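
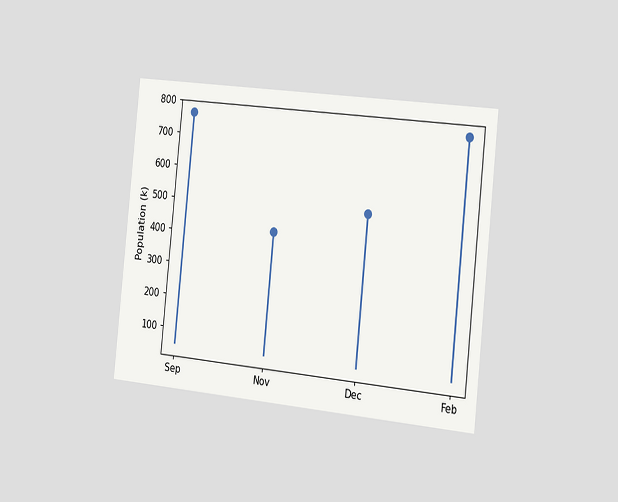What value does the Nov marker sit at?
The chart is tilted about 6° clockwise and viewed slightly from the right. The Nov marker sits at 425k.

425k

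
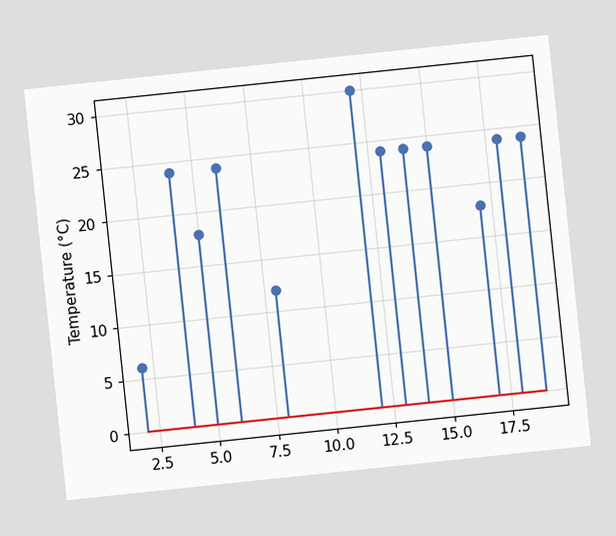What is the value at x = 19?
The chart is tilted about 6° counter-clockwise. The stem at x=19 reaches 24°C.

24°C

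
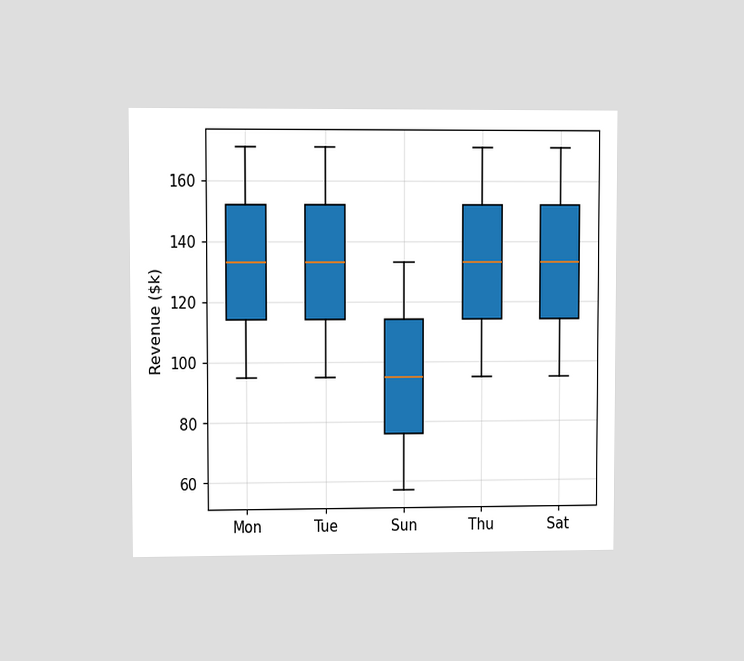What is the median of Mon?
The chart is viewed at a slight angle. The median line in the Mon box sits at $133k.

$133k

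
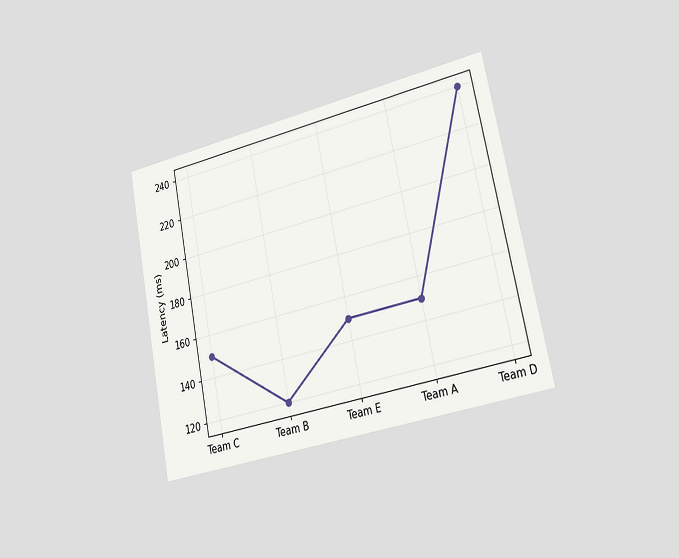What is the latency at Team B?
120ms

The chart is tilted about 12° counter-clockwise and viewed slightly from the right. At Team B, the line is at 120ms.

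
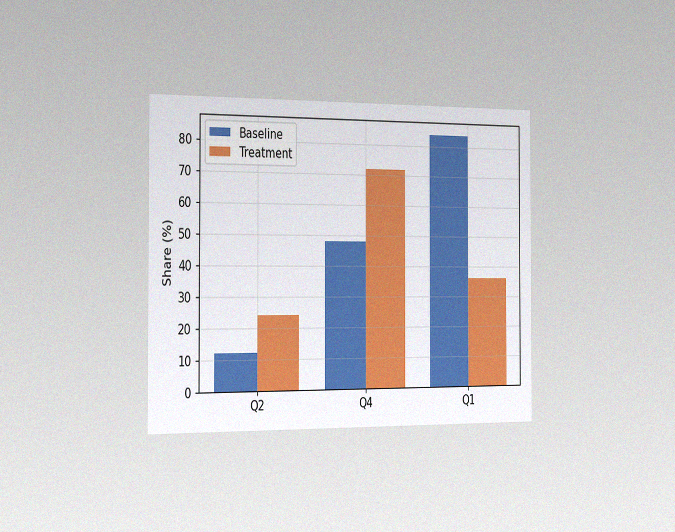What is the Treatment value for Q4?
The chart is viewed slightly from the left, with some photo noise. The Treatment bar at Q4 reaches 72% on the y-axis.

72%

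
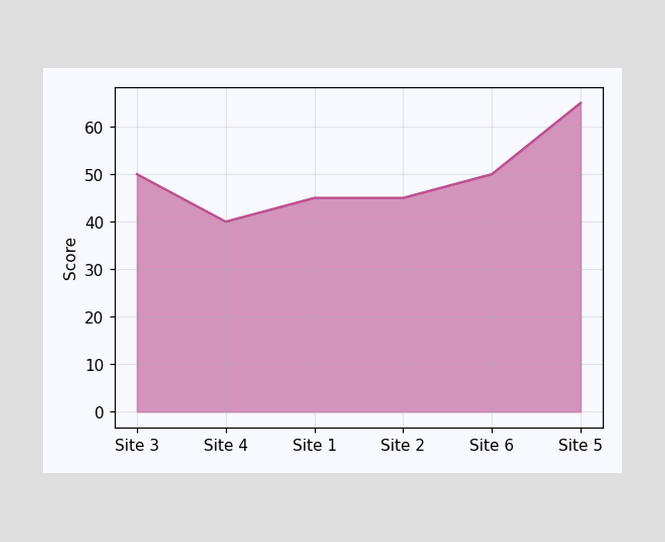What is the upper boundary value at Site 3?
50

At Site 3 the upper boundary is at 50.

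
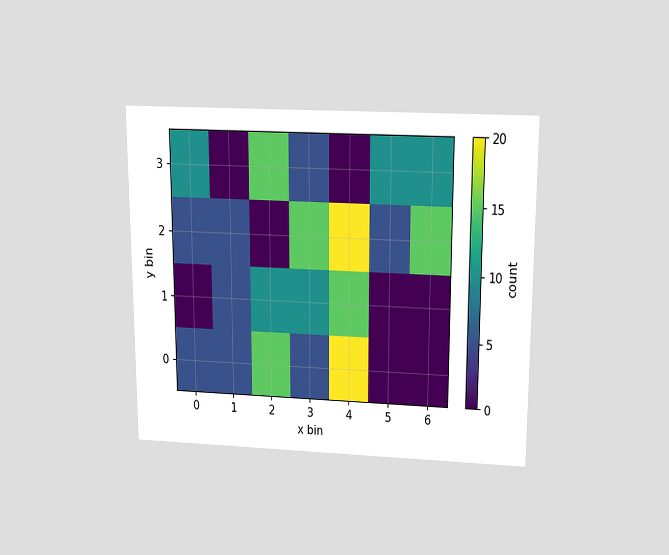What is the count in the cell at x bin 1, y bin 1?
5

The chart is viewed slightly from above. Matching the cell (1, 1) against the colorbar gives 5.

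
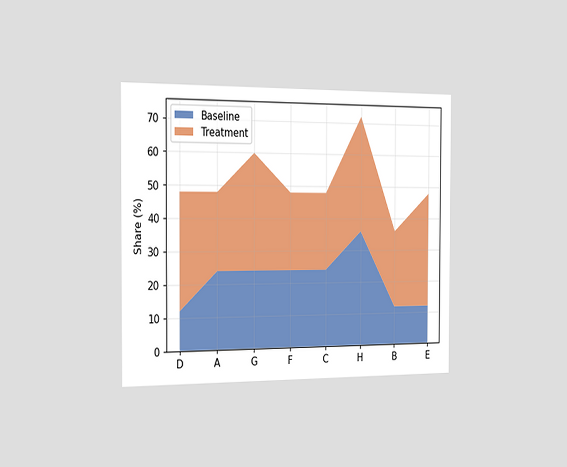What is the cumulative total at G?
60%

The chart is viewed slightly from the left. The stacked total at G reaches 60%.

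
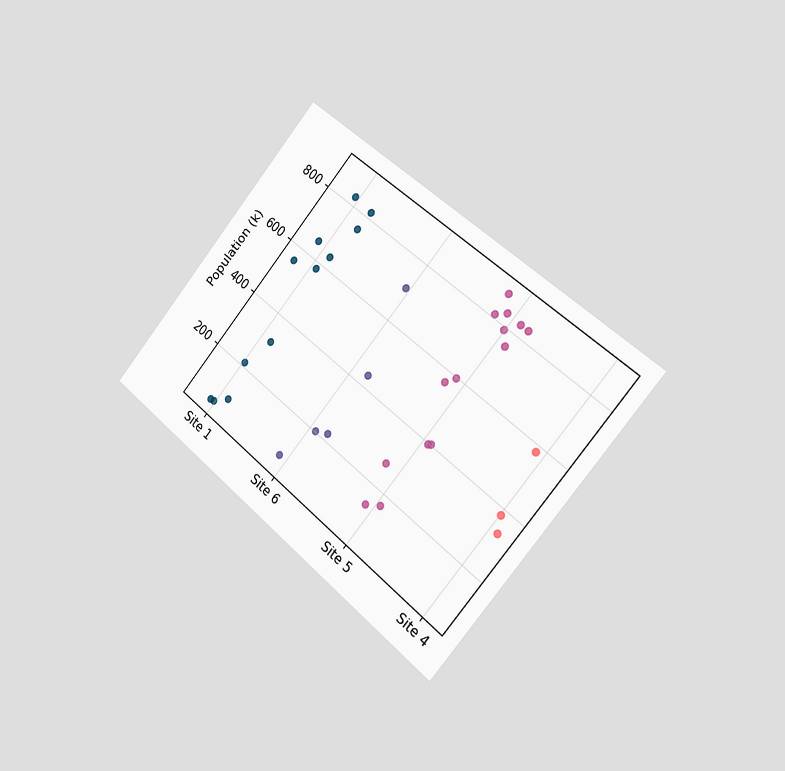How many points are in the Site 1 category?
The chart is tilted about 40° clockwise and viewed slightly from the right. Counting the markers in the Site 1 column gives 12.

12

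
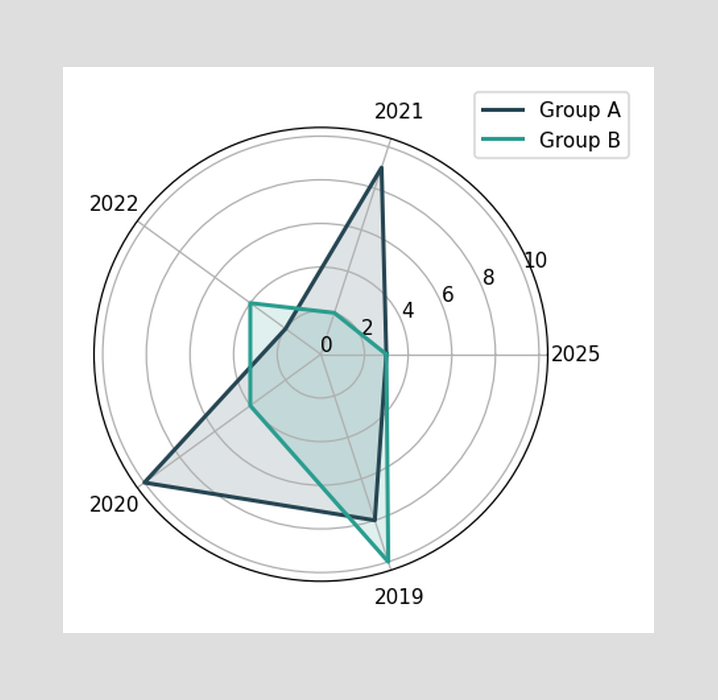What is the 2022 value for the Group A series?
On the 2022 axis, Group A reaches 2.

2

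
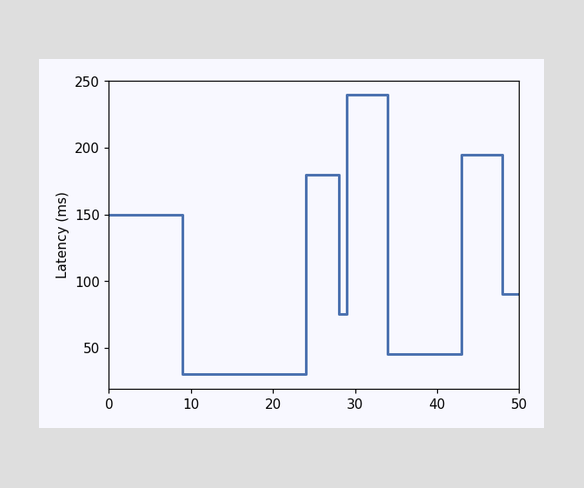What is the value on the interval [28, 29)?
75ms

On [28, 29) the step sits at 75ms.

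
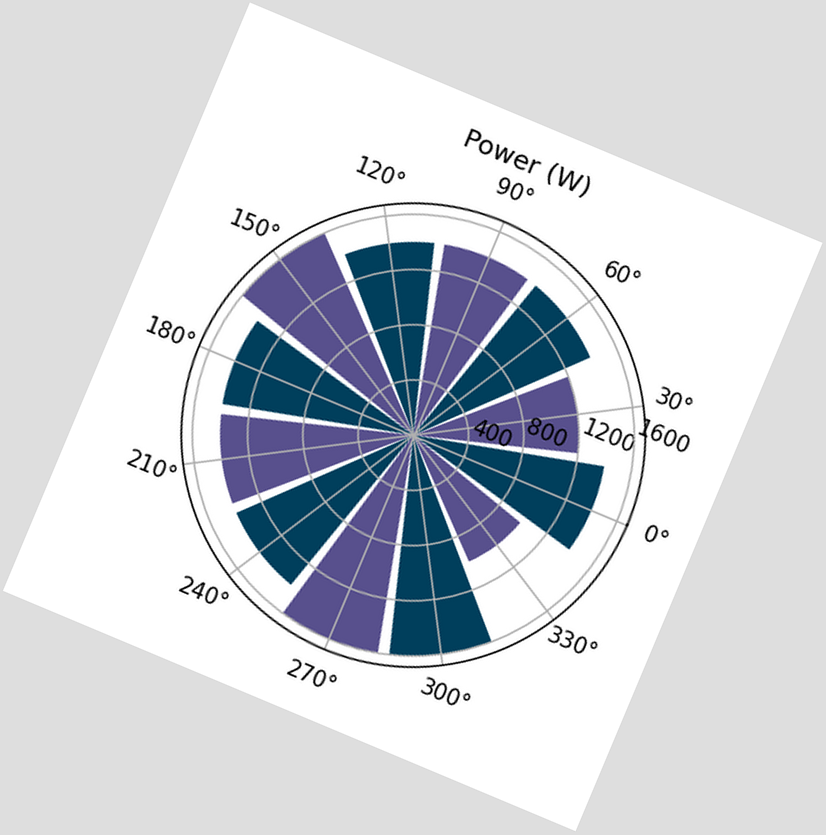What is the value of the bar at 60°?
1400W

The chart is tilted about 23° clockwise. The bar at 60° reaches 1400W on the radial axis.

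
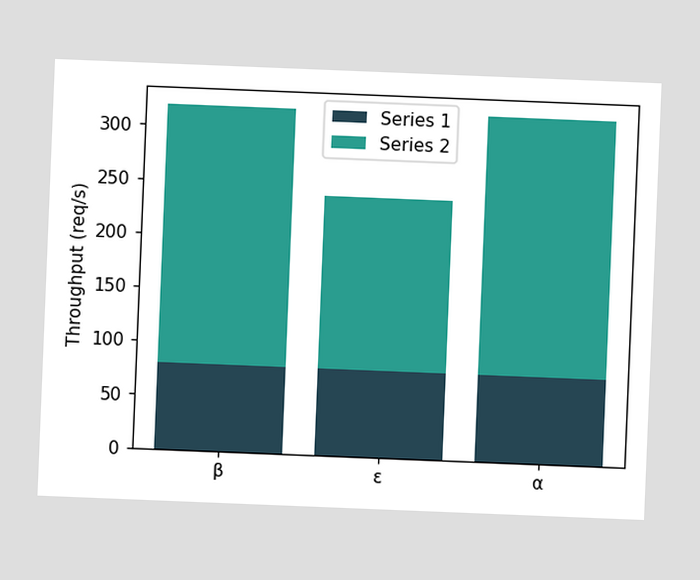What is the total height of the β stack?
320req/s

The chart is tilted about 2° clockwise. The β stack's top reaches 320req/s on the y-axis.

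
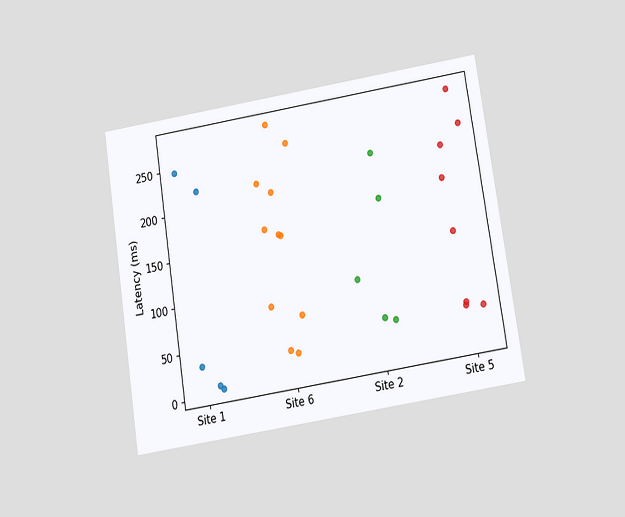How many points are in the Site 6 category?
11

The chart is tilted about 9° counter-clockwise and viewed slightly from below. Counting the markers in the Site 6 column gives 11.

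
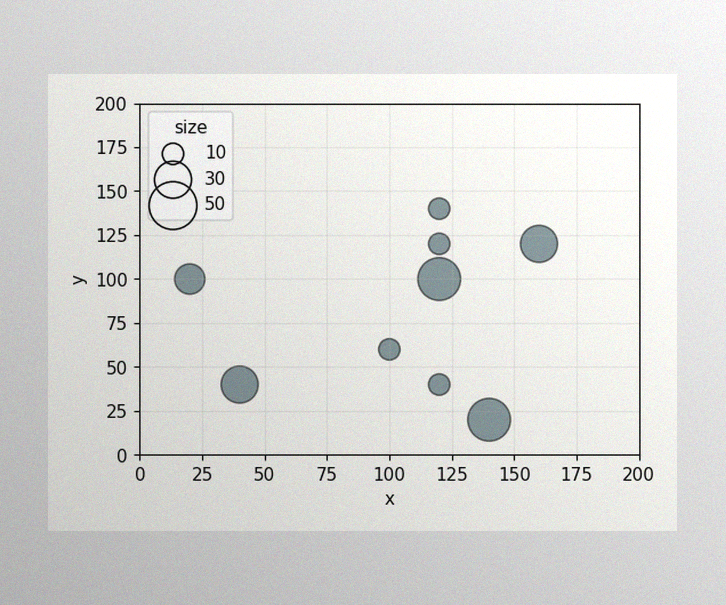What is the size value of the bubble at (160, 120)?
The image has some photo noise and uneven lighting. Matching the bubble at (160, 120) against the size legend gives 30.

30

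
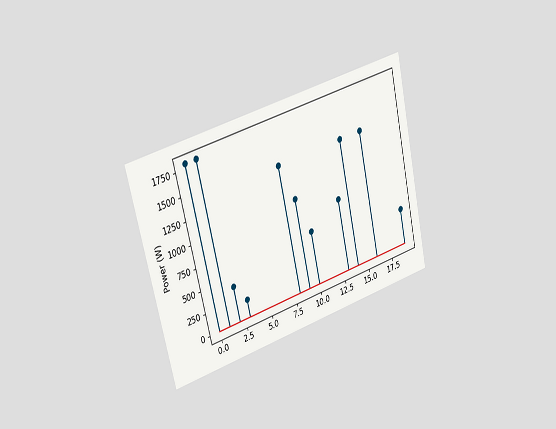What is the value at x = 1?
The chart is tilted about 13° counter-clockwise and viewed slightly from the left. The stem at x=1 reaches 1800W.

1800W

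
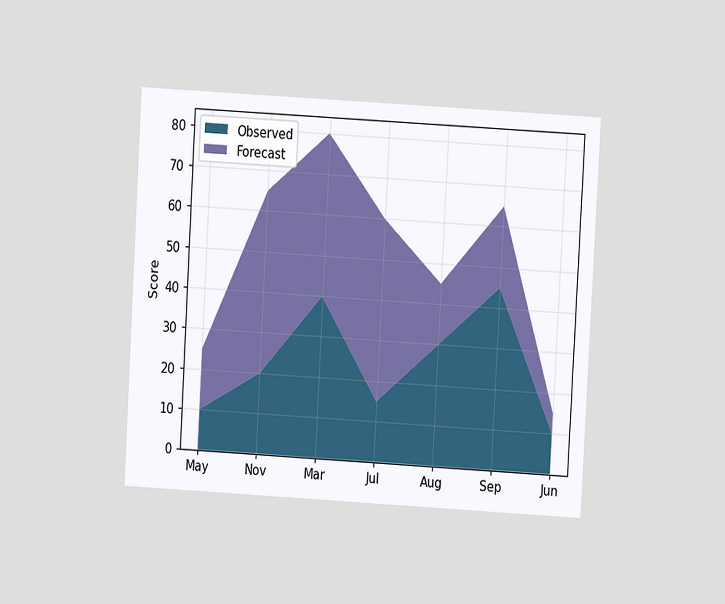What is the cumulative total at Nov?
The chart is tilted about 3° clockwise and viewed at a slight angle. The stacked total at Nov reaches 65.

65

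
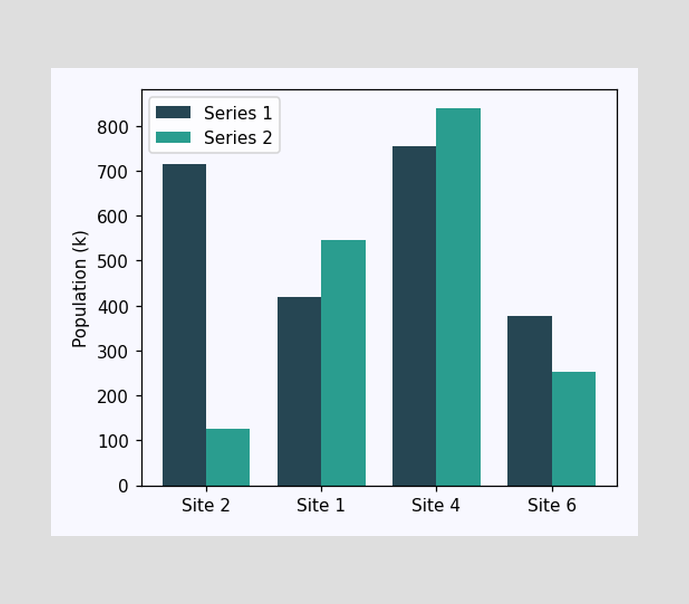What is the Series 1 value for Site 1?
420k

The Series 1 bar at Site 1 reaches 420k on the y-axis.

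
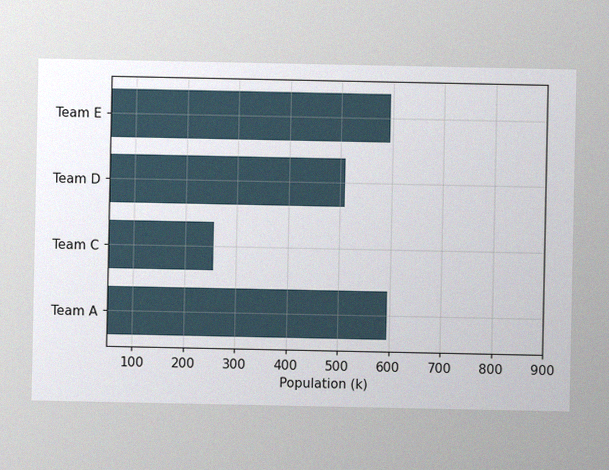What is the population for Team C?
255k

The image has some photo noise and uneven lighting. Reading along the chart's x-axis, the Team C bar reaches 255k.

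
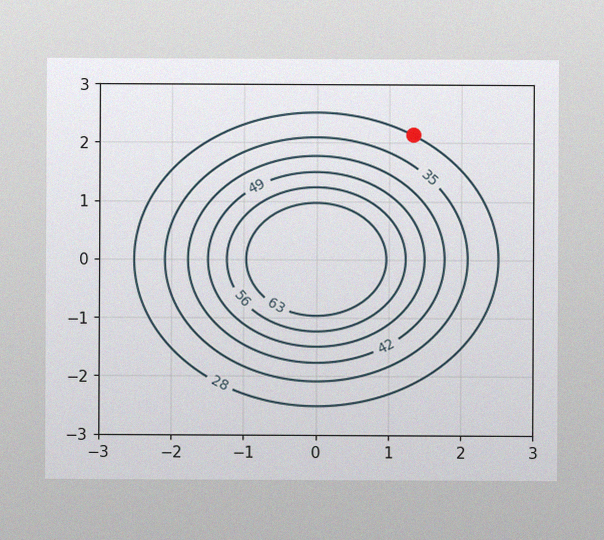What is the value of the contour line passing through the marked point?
The image has some photo noise and uneven lighting. The marked point sits on the contour labelled 28.

28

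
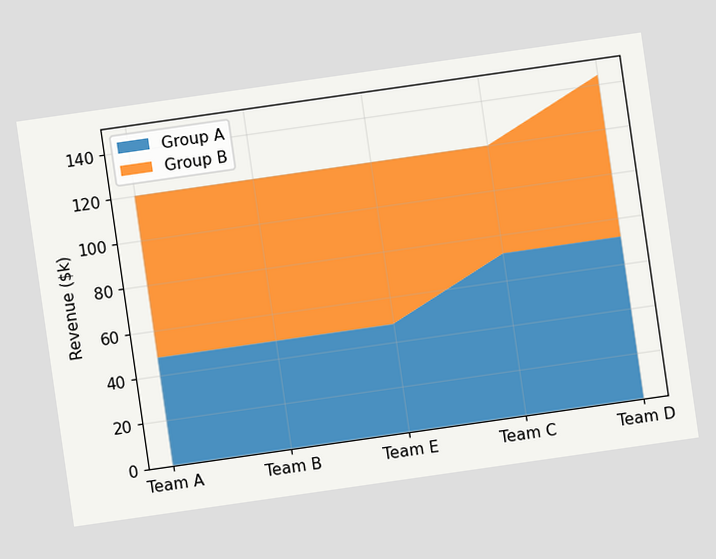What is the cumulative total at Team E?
$120k

The chart is tilted about 8° counter-clockwise. The stacked total at Team E reaches $120k.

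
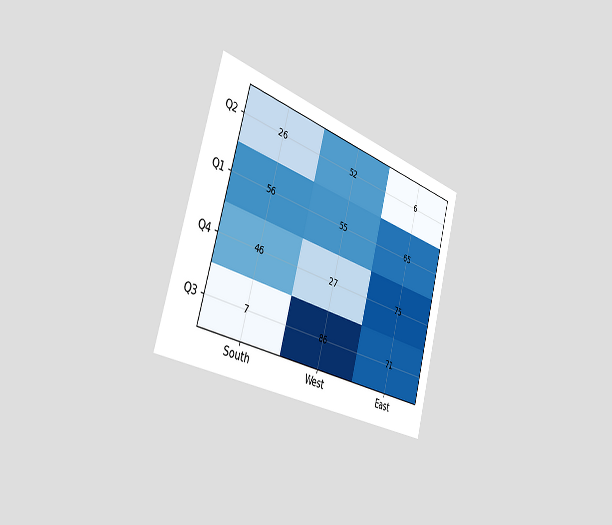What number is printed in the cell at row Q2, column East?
The chart is tilted about 16° clockwise and viewed slightly from the left. The (Q2, East) cell reads 6.

6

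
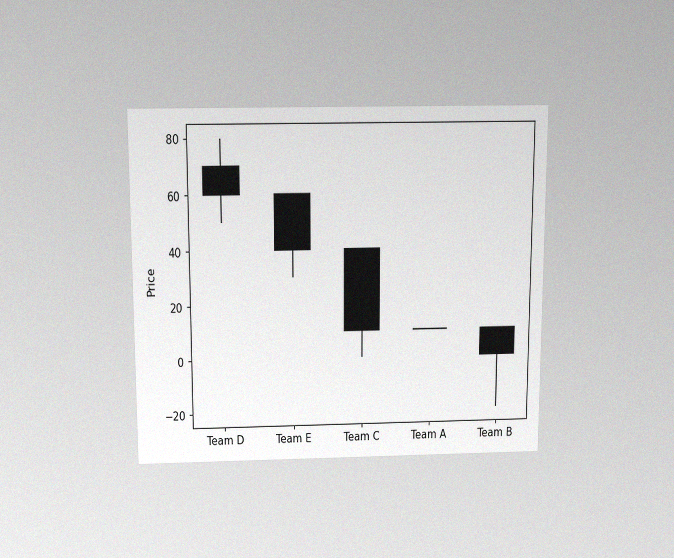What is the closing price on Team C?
10

The chart is viewed slightly from above, with some photo noise. The Team C candle closes at 10.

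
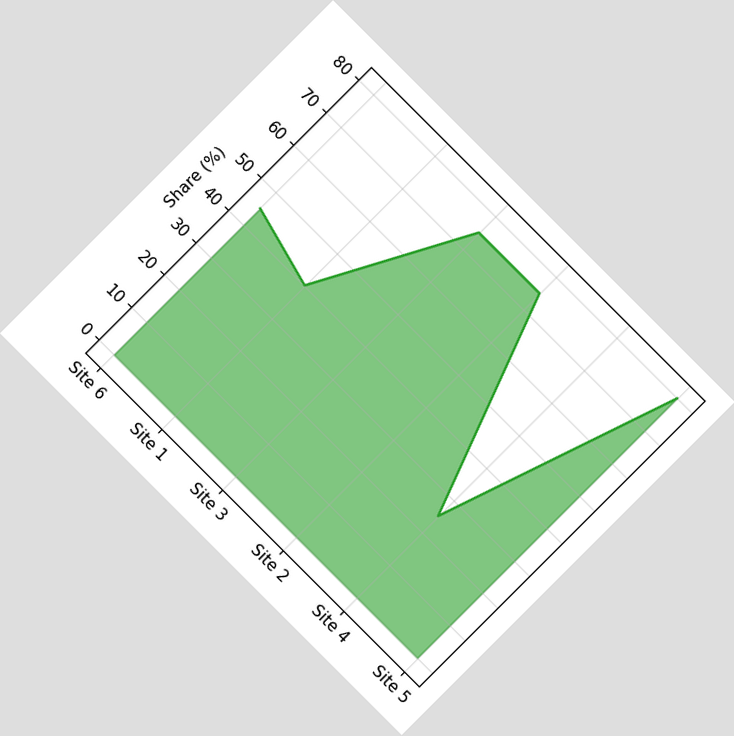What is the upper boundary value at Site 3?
The chart is tilted about 45° clockwise. At Site 3 the upper boundary is at 75%.

75%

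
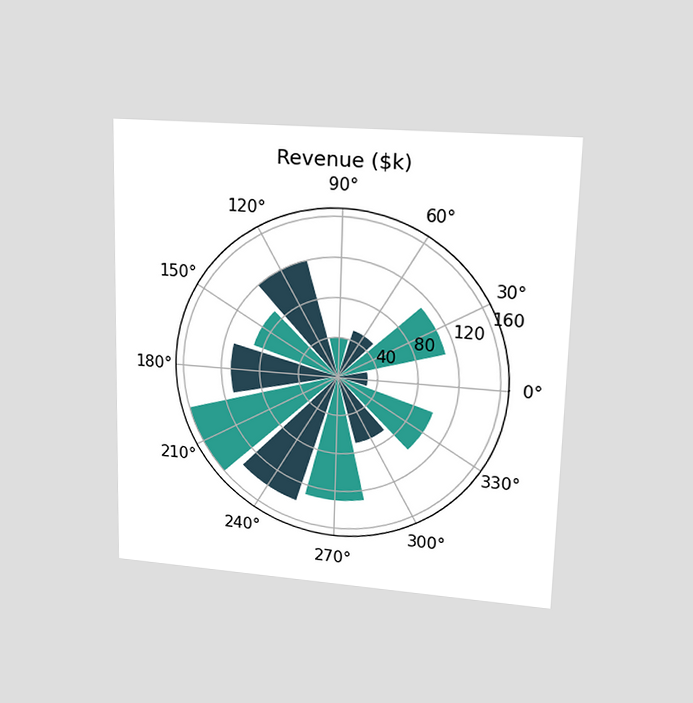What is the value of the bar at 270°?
The chart is viewed at a slight angle. The bar at 270° reaches $130k on the radial axis.

$130k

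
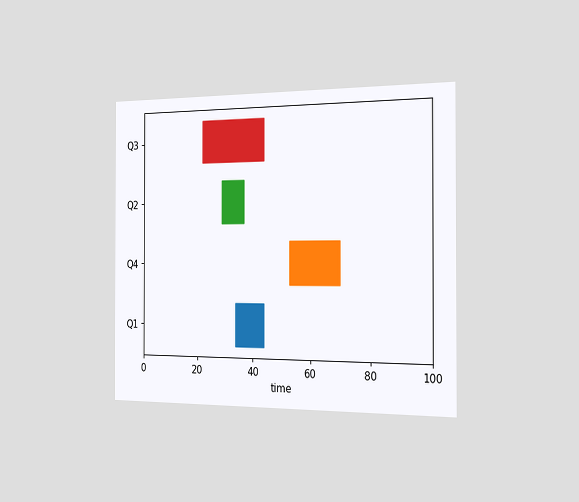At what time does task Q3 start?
22

The chart is viewed slightly from the right. The Q3 bar begins at t=22.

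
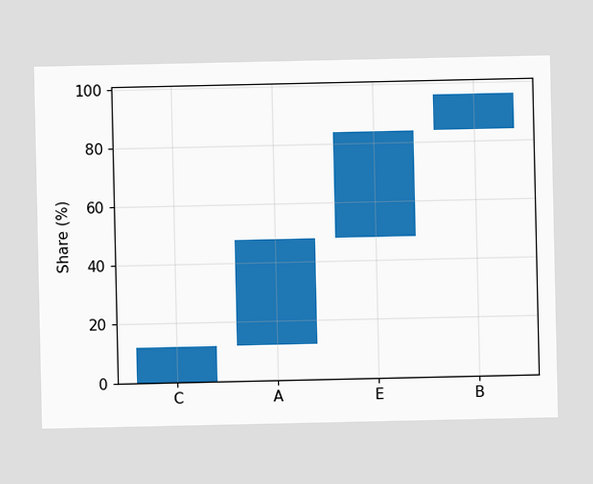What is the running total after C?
After C the running total reaches 12%.

12%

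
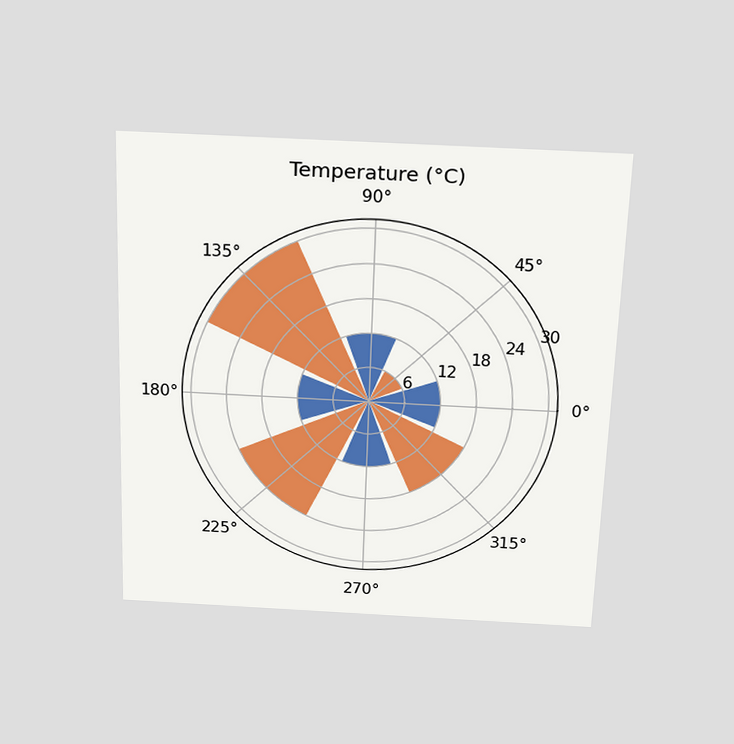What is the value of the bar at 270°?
The chart is viewed slightly from above. The bar at 270° reaches 12°C on the radial axis.

12°C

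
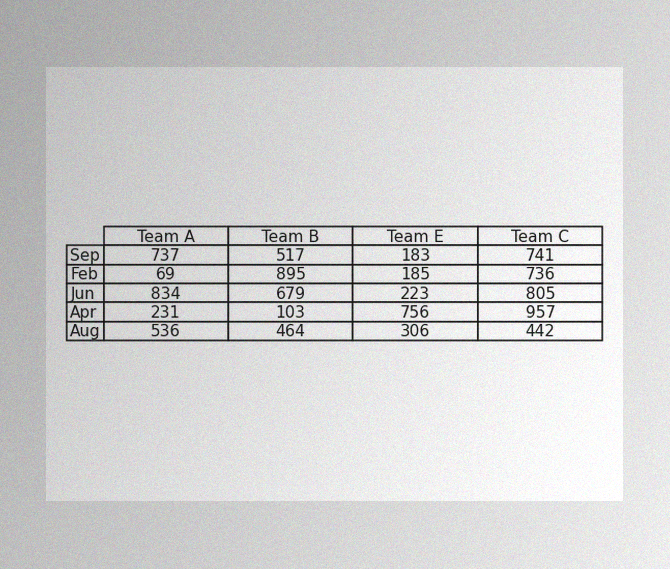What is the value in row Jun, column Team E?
223

The image has some photo noise and uneven lighting. The (Jun, Team E) cell reads 223.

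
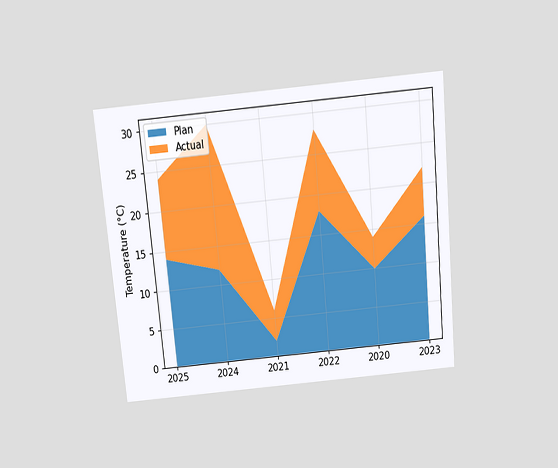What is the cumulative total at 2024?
30°C

The chart is tilted about 5° counter-clockwise and viewed slightly from above. The stacked total at 2024 reaches 30°C.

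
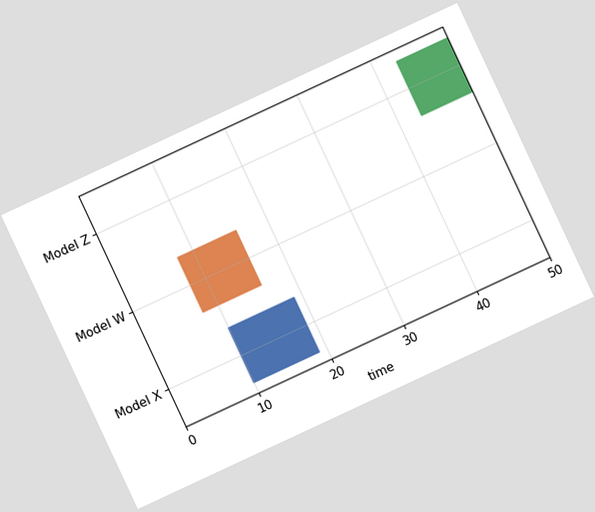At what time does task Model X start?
The chart is tilted about 25° counter-clockwise. The Model X bar begins at t=10.

10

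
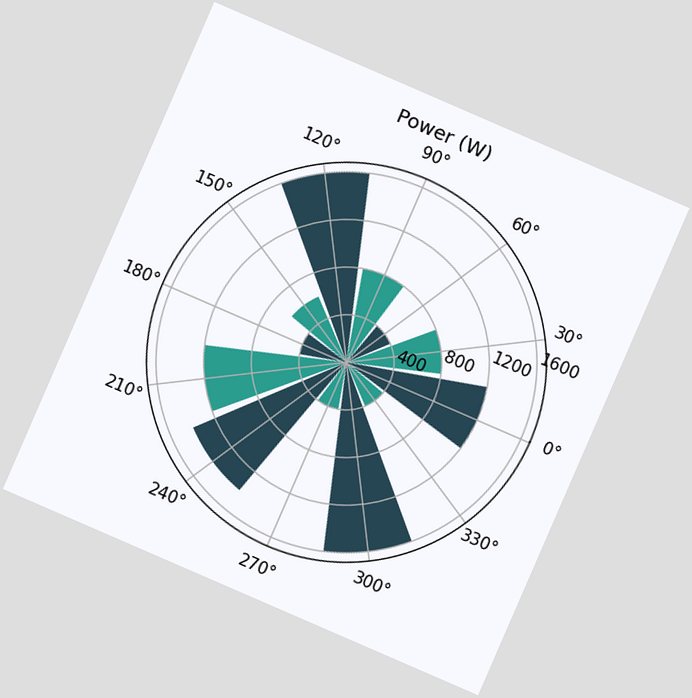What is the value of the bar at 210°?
The chart is tilted about 23° clockwise. The bar at 210° reaches 1200W on the radial axis.

1200W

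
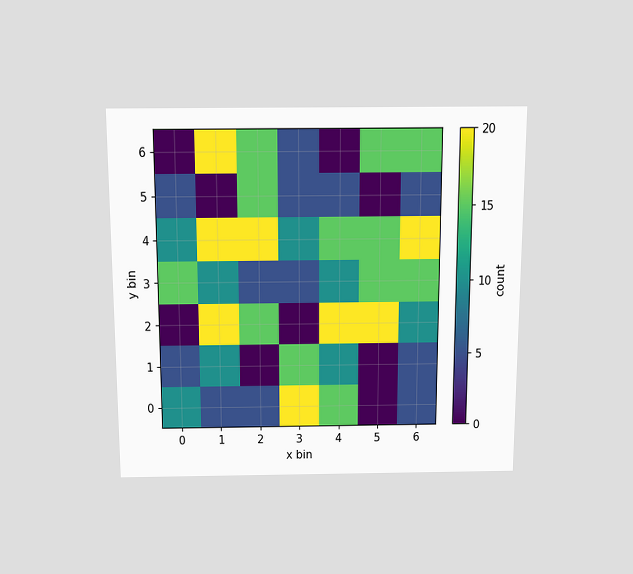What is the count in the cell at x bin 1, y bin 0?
5

The chart is viewed slightly from above. Matching the cell (1, 0) against the colorbar gives 5.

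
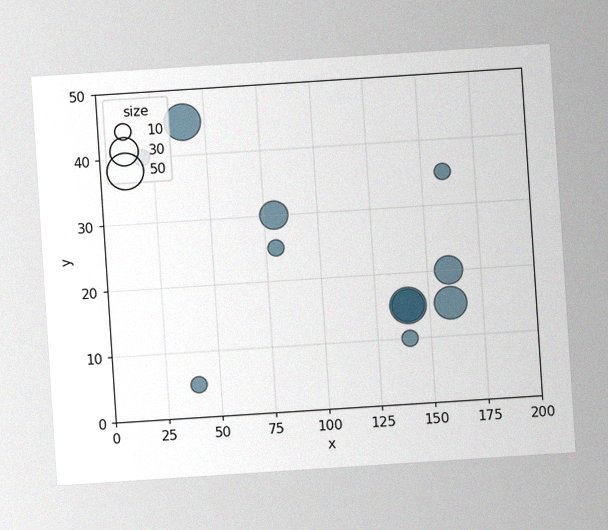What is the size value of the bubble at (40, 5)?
10

The chart is tilted about 4° counter-clockwise, with some photo noise. Matching the bubble at (40, 5) against the size legend gives 10.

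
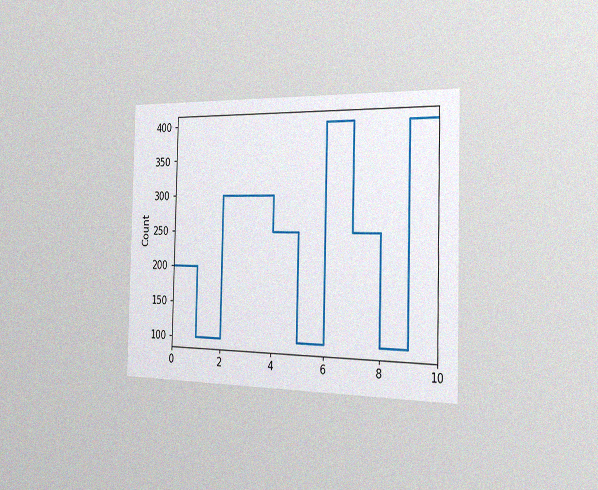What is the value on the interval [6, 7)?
The chart is viewed slightly from the right, with some photo noise. On [6, 7) the step sits at 400.

400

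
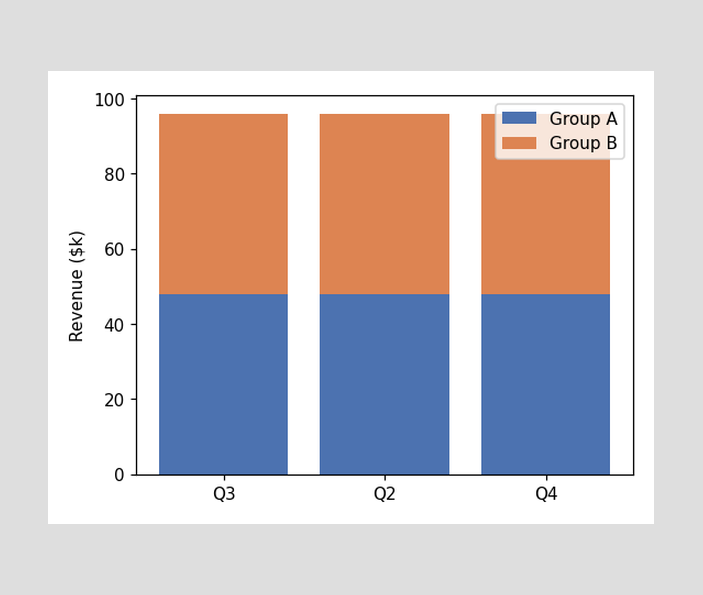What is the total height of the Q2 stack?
$96k

The Q2 stack's top reaches $96k on the y-axis.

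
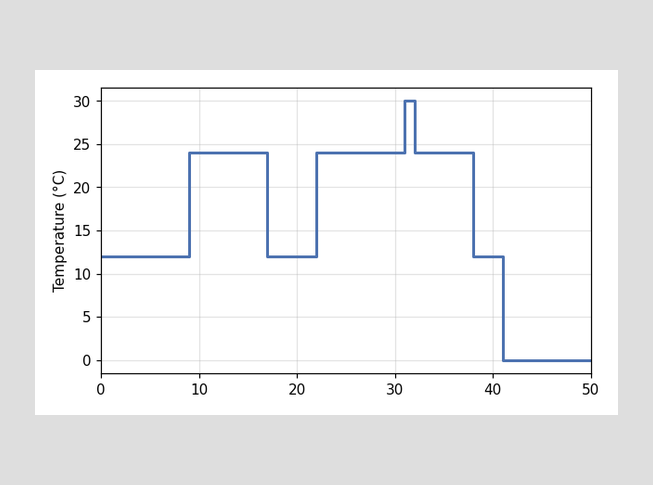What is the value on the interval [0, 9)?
On [0, 9) the step sits at 12°C.

12°C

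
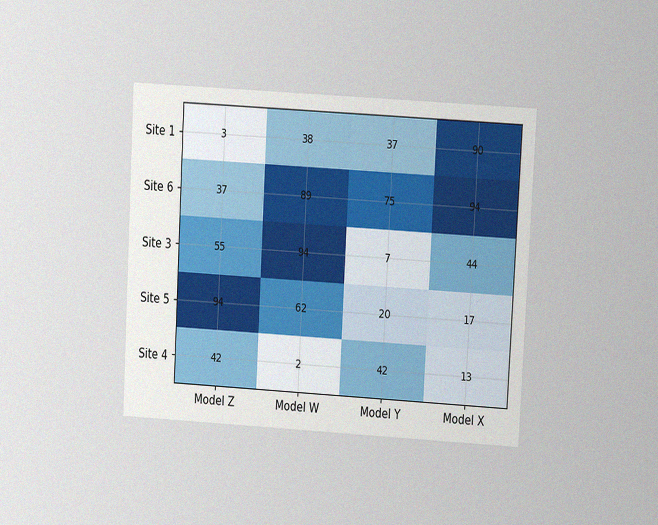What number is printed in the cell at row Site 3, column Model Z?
55

The chart is tilted about 3° clockwise and viewed at a slight angle, with some photo noise. The (Site 3, Model Z) cell reads 55.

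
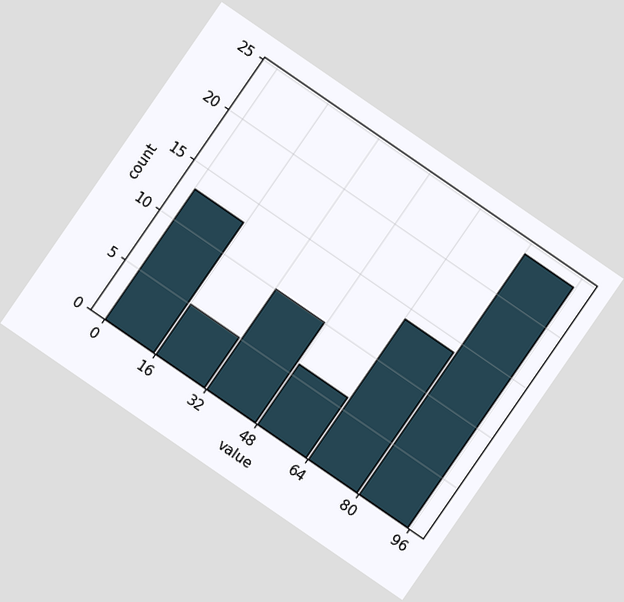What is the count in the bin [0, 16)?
The chart is tilted about 35° clockwise. The [0, 16) bin has height 13.

13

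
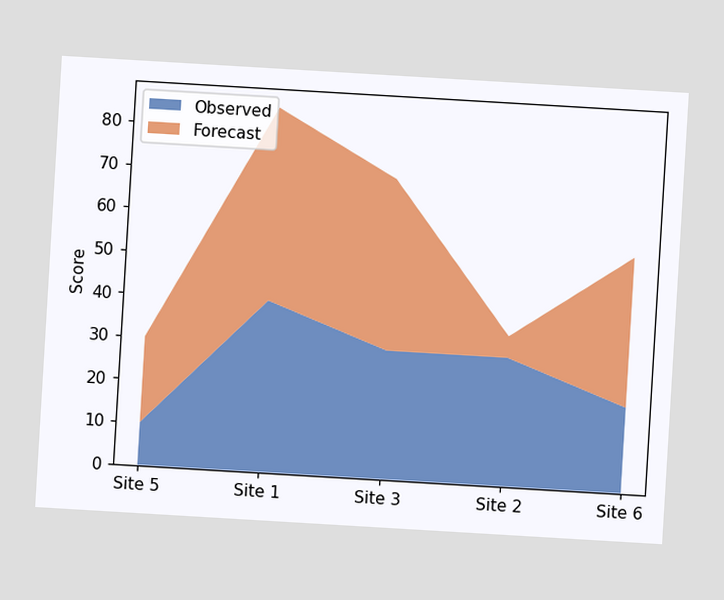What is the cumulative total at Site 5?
30

The chart is tilted about 3° clockwise. The stacked total at Site 5 reaches 30.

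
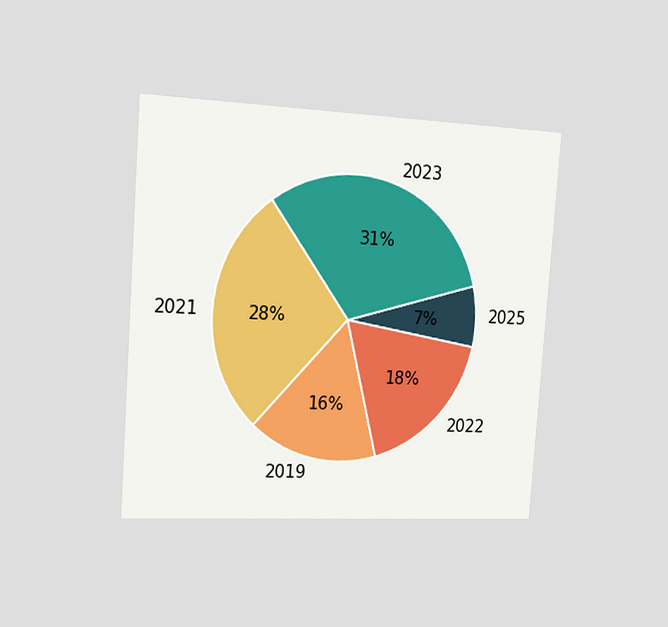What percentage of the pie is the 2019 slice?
The chart is tilted about 4° clockwise and viewed slightly from the left. The 2019 slice takes up 16% of the pie.

16%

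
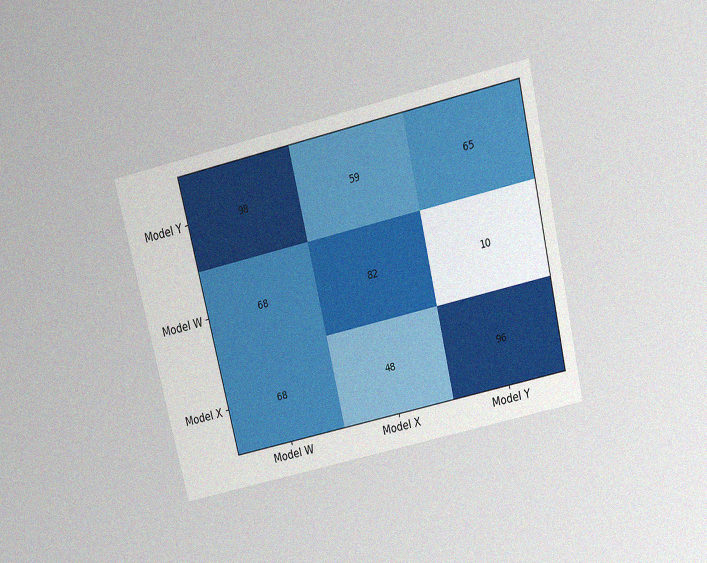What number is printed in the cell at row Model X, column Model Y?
The chart is tilted about 13° counter-clockwise and viewed slightly from above, with some photo noise. The (Model X, Model Y) cell reads 96.

96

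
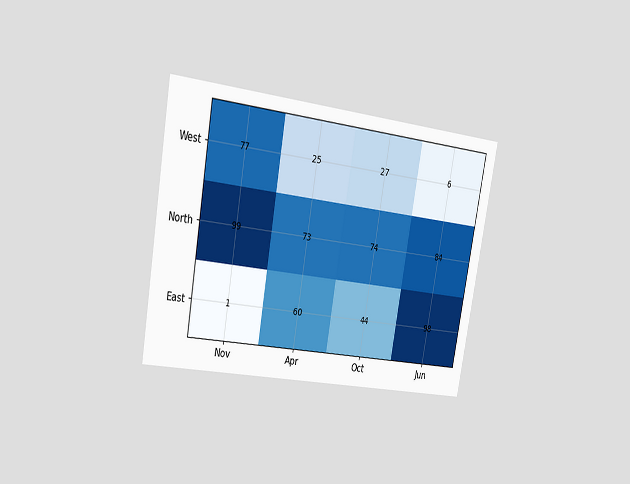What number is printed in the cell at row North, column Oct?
The chart is tilted about 10° clockwise and viewed slightly from the left. The (North, Oct) cell reads 74.

74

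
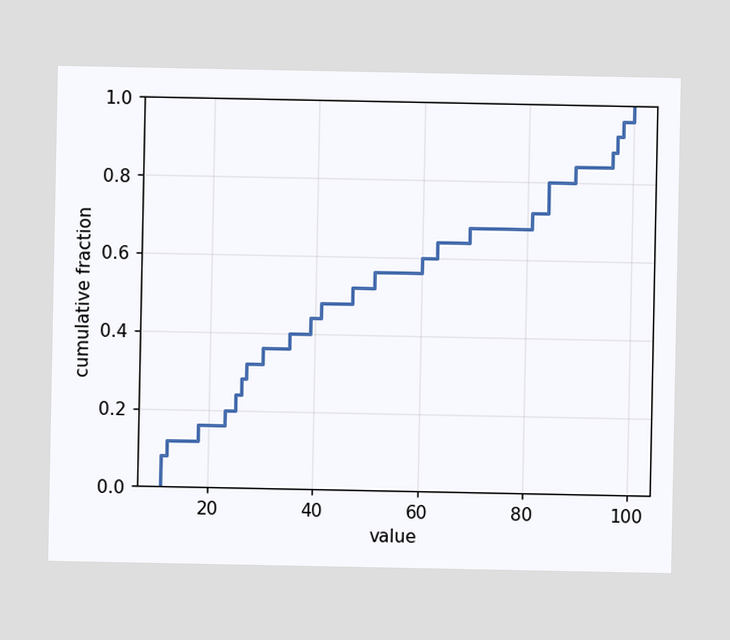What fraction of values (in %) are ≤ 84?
80%

At x=84 the ECDF step is at 80%.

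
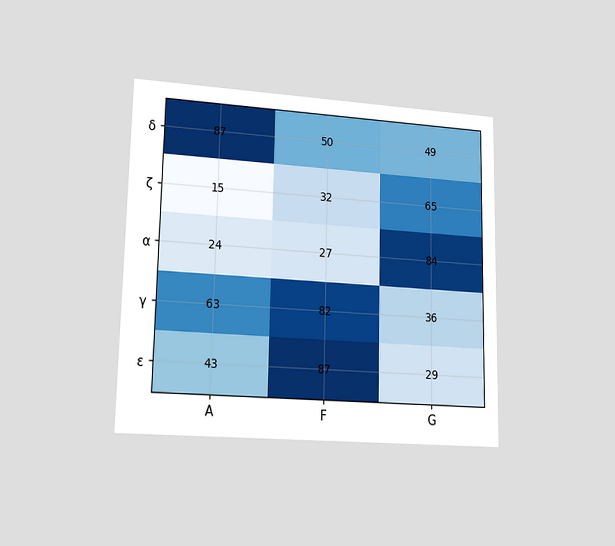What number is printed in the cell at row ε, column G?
The chart is viewed at a slight angle. The (ε, G) cell reads 29.

29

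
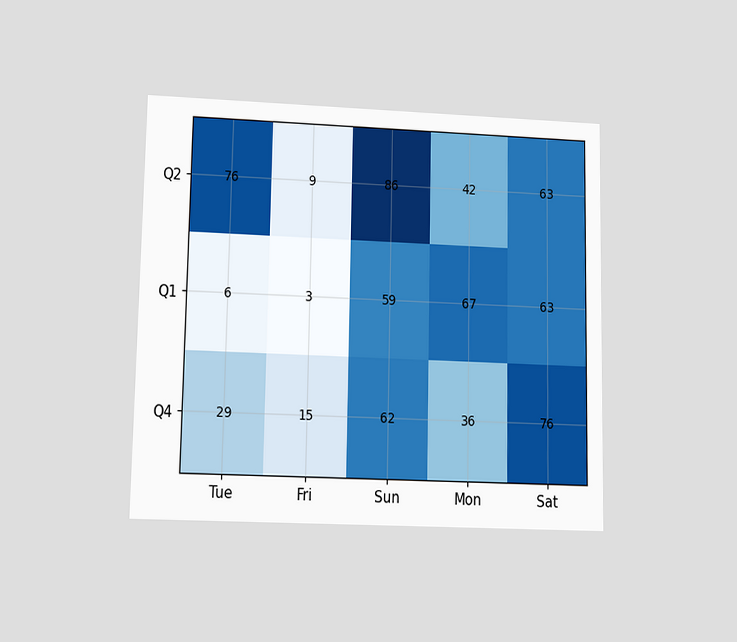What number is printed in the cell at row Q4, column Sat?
The chart is viewed at a slight angle. The (Q4, Sat) cell reads 76.

76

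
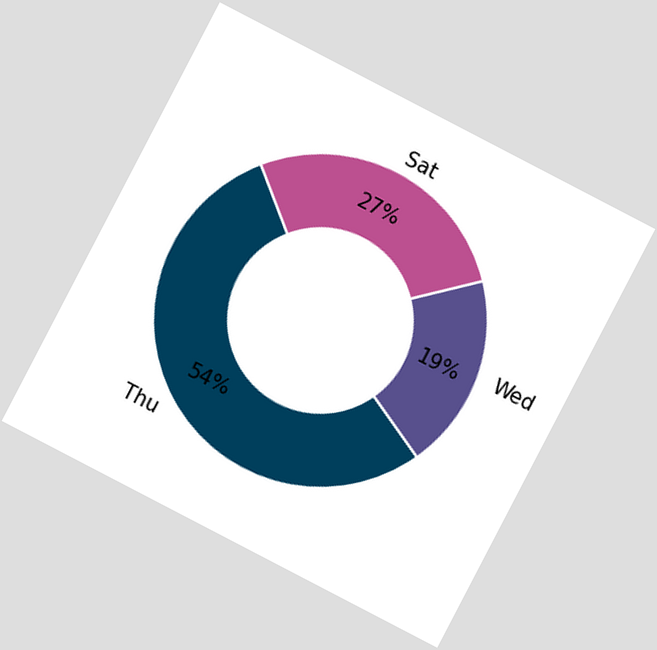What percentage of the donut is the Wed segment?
The chart is tilted about 28° clockwise. The Wed segment takes up 19% of the ring.

19%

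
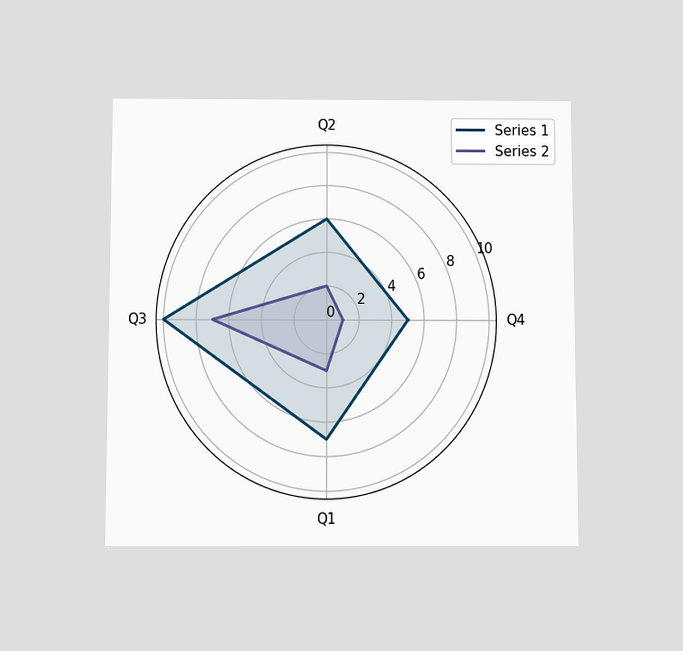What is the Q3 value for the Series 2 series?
7

The chart is viewed slightly from below. On the Q3 axis, Series 2 reaches 7.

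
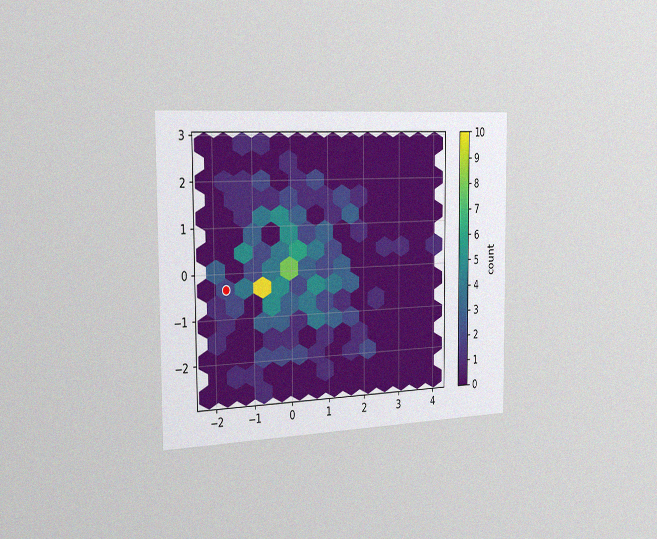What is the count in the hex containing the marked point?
The chart is viewed slightly from the left, with some photo noise. The marked hex reads 2 on the colorbar.

2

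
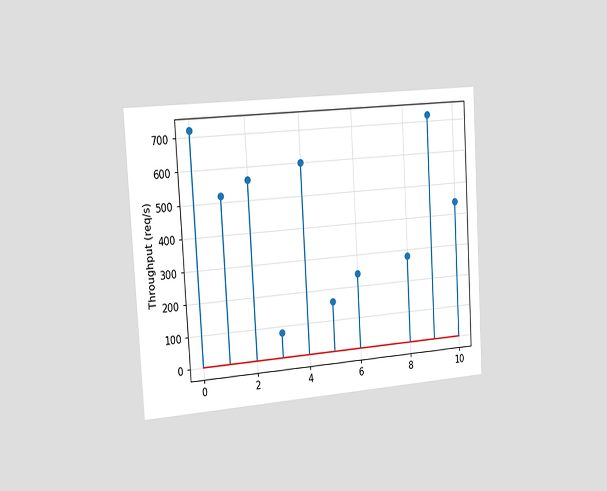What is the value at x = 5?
The chart is tilted about 3° counter-clockwise and viewed slightly from the left. The stem at x=5 reaches 160req/s.

160req/s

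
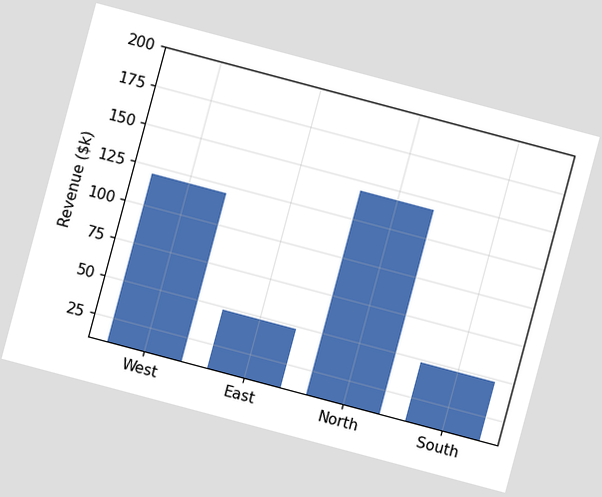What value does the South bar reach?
The chart is tilted about 15° clockwise. Reading along the chart's y-axis, the South bar reaches $48k.

$48k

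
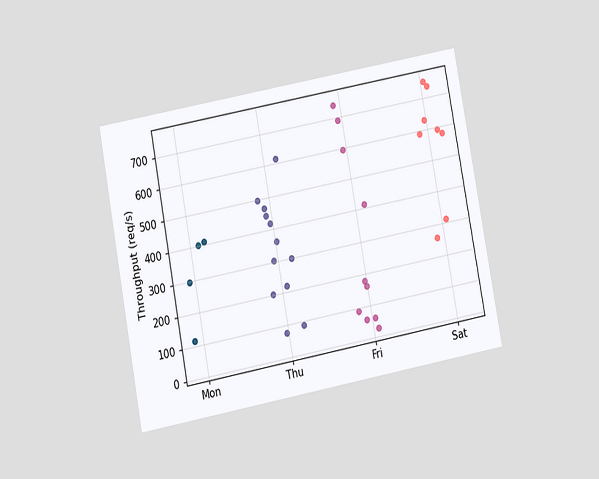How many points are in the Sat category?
The chart is tilted about 11° counter-clockwise and viewed at a slight angle. Counting the markers in the Sat column gives 8.

8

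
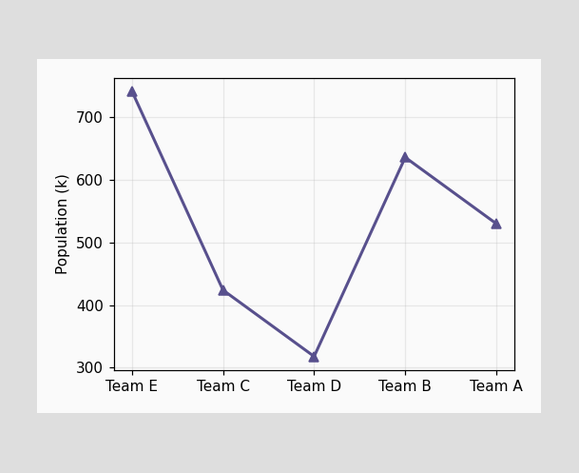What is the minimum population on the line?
318k

The lowest point is at Team D, and reading across to the y-axis gives 318k.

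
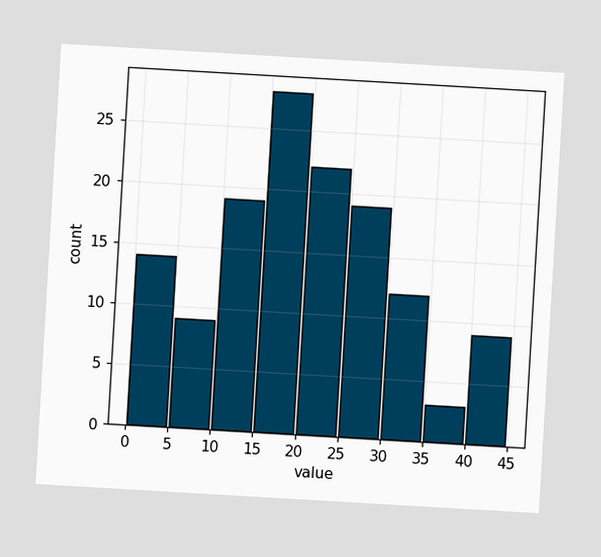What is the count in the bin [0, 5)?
The chart is tilted about 3° clockwise. The [0, 5) bin has height 14.

14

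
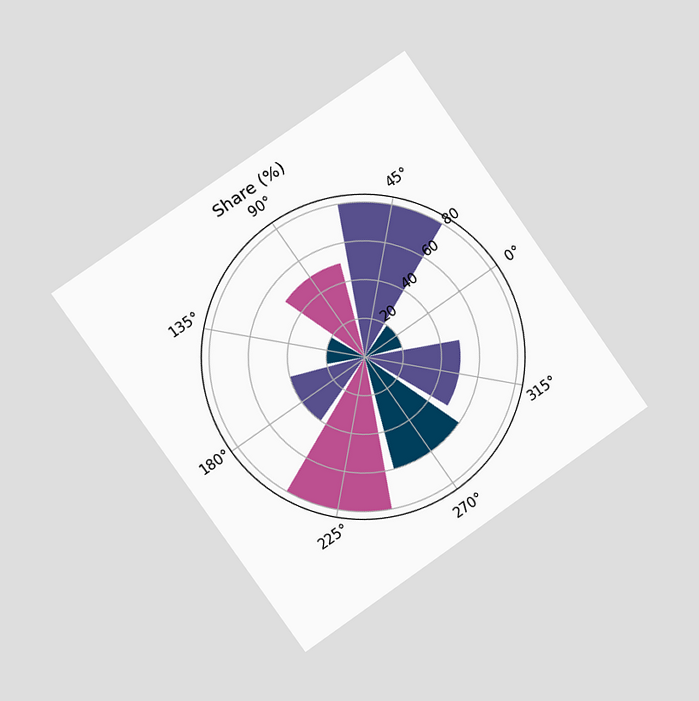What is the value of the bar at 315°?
50%

The chart is tilted about 35° counter-clockwise and viewed slightly from the left. The bar at 315° reaches 50% on the radial axis.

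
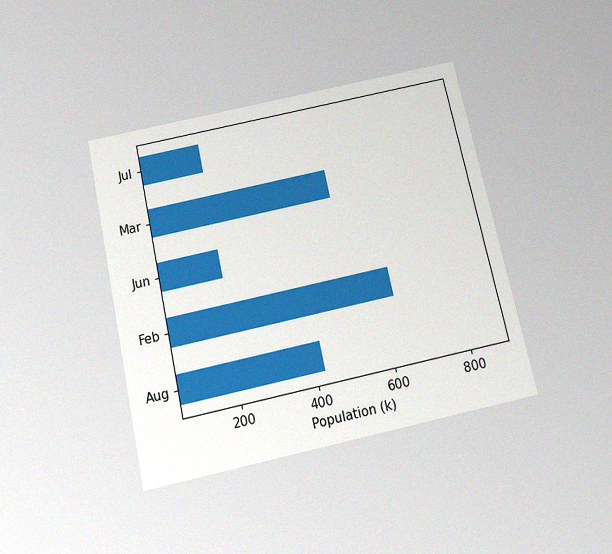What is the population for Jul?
212k

The chart is tilted about 12° counter-clockwise and viewed slightly from below, with some photo noise. Reading along the chart's x-axis, the Jul bar reaches 212k.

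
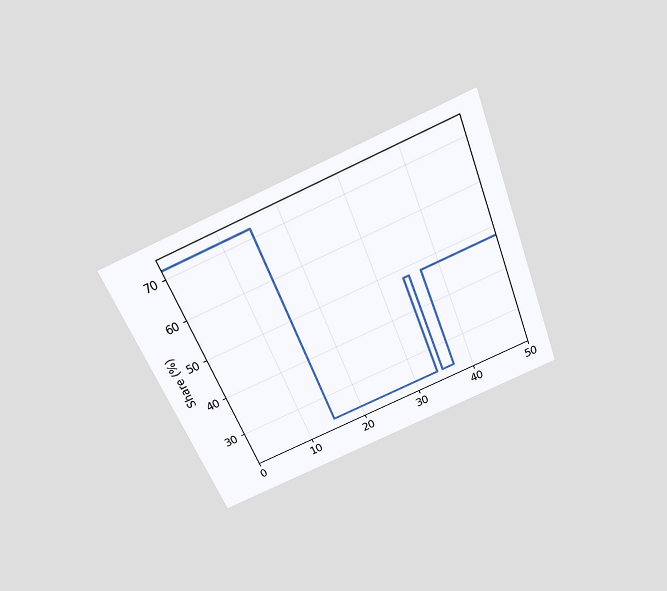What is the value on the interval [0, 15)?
72%

The chart is tilted about 22° counter-clockwise and viewed slightly from above. On [0, 15) the step sits at 72%.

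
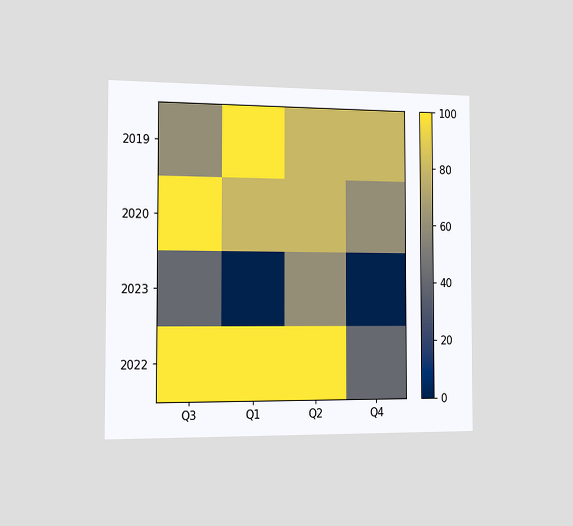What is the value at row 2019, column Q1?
The chart is viewed slightly from the left. Matching cell (2019, Q1) against the colorbar gives 100.

100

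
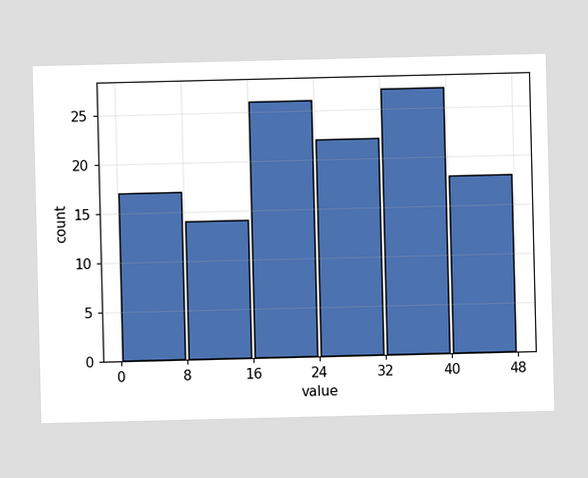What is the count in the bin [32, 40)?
27

The [32, 40) bin has height 27.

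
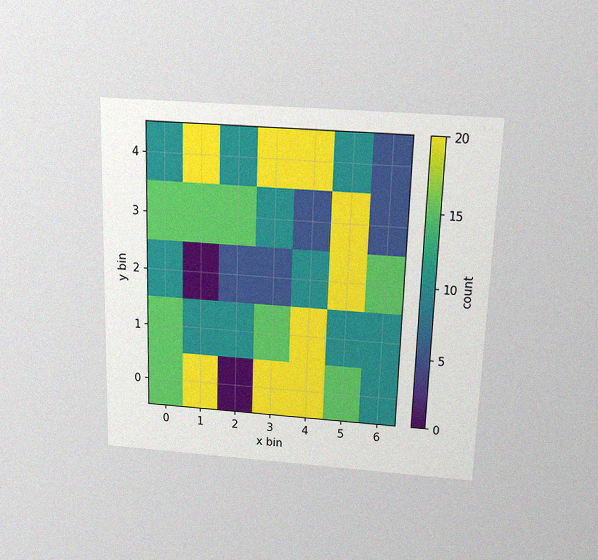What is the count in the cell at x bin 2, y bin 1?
The chart is viewed slightly from above, with some photo noise. Matching the cell (2, 1) against the colorbar gives 10.

10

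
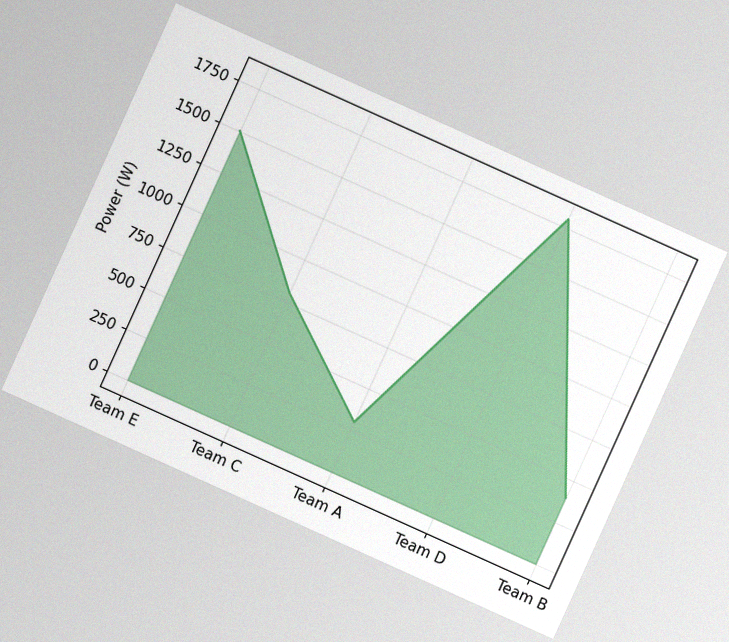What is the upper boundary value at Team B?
400W

The chart is tilted about 24° clockwise, with some photo noise. At Team B the upper boundary is at 400W.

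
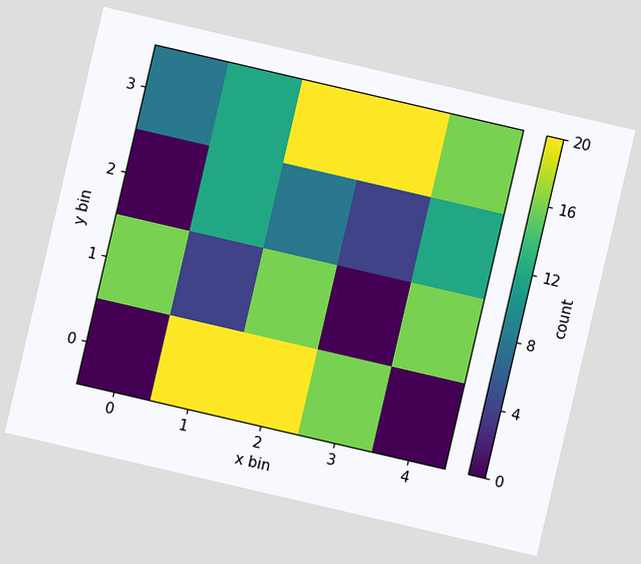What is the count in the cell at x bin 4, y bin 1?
The chart is tilted about 13° clockwise. Matching the cell (4, 1) against the colorbar gives 16.

16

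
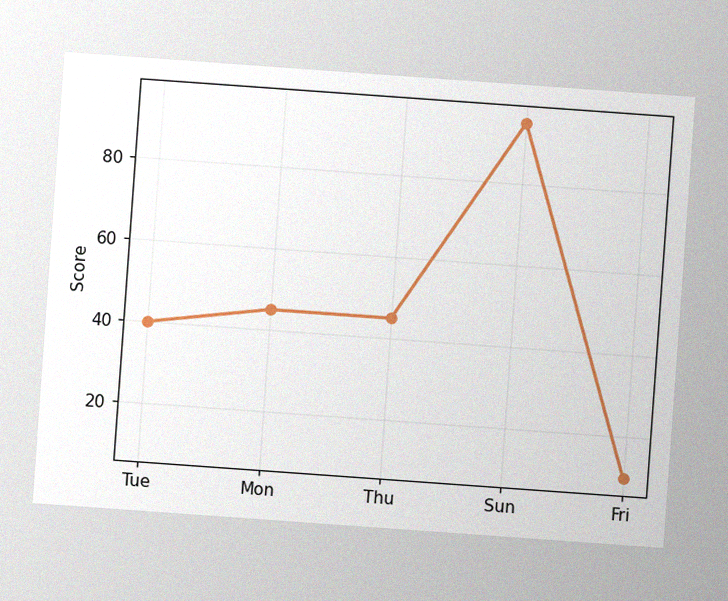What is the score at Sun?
The chart is tilted about 4° clockwise, with some photo noise. At Sun, the line is at 95.

95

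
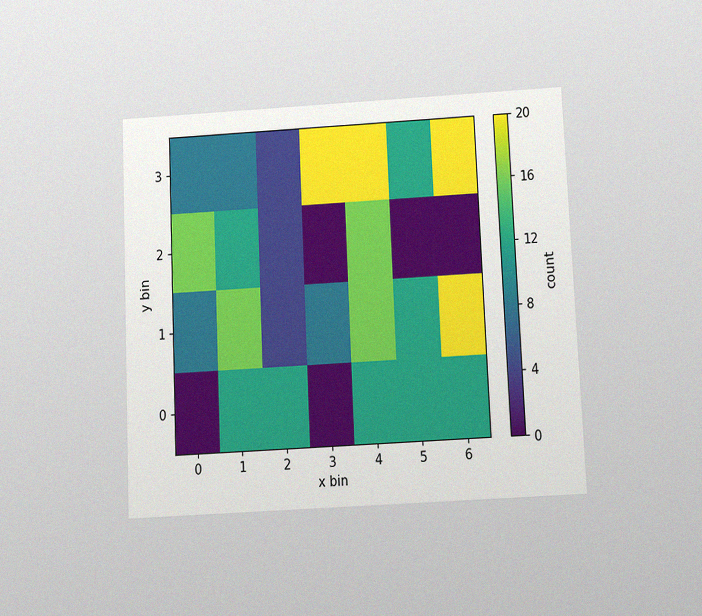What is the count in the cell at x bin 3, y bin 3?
20

The chart is tilted about 3° counter-clockwise and viewed slightly from below, with some photo noise. Matching the cell (3, 3) against the colorbar gives 20.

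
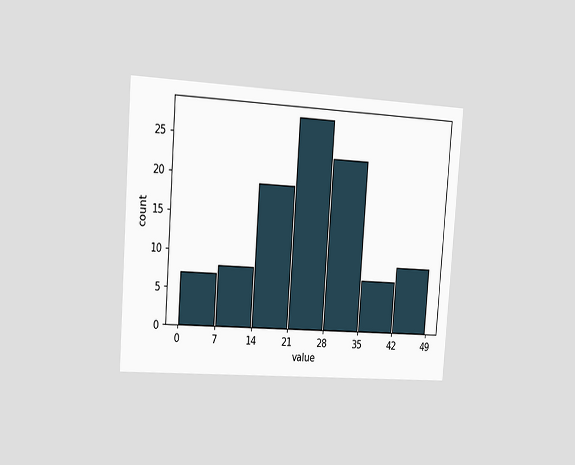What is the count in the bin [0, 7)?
7

The chart is tilted about 4° clockwise and viewed slightly from the left. The [0, 7) bin has height 7.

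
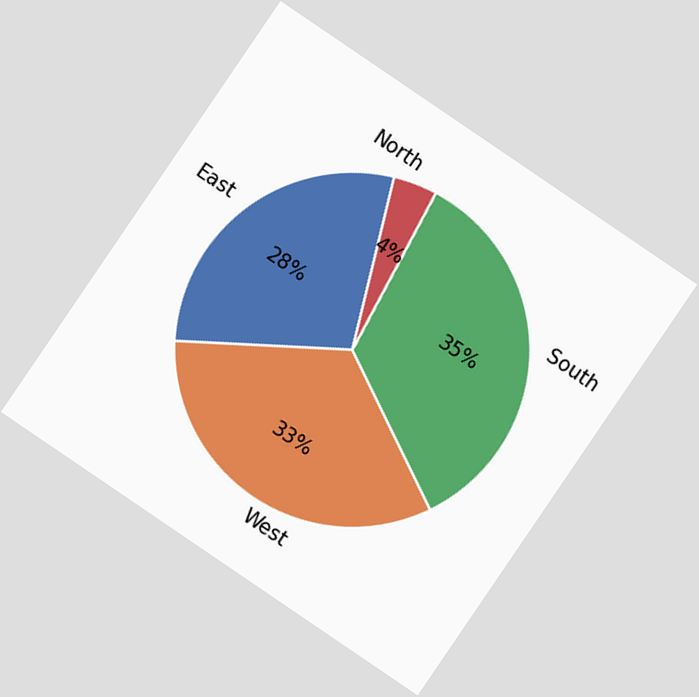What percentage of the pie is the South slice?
35%

The chart is tilted about 34° clockwise. The South slice takes up 35% of the pie.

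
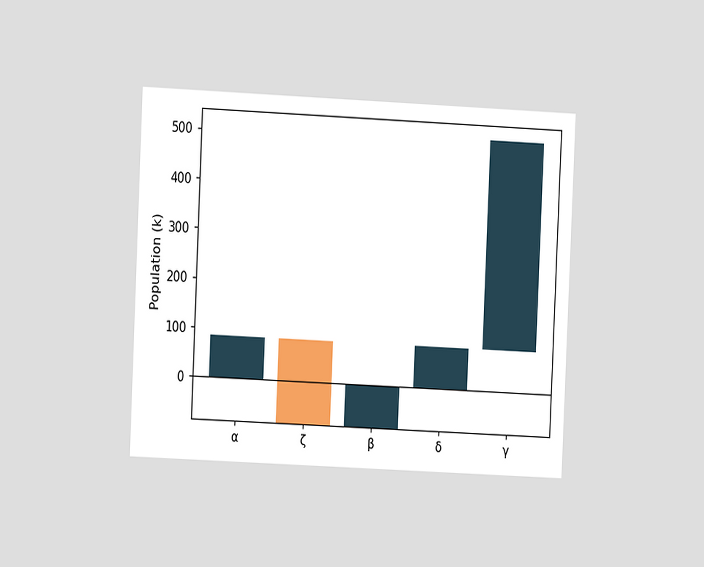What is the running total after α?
85k

The chart is tilted about 3° clockwise and viewed at a slight angle. After α the running total reaches 85k.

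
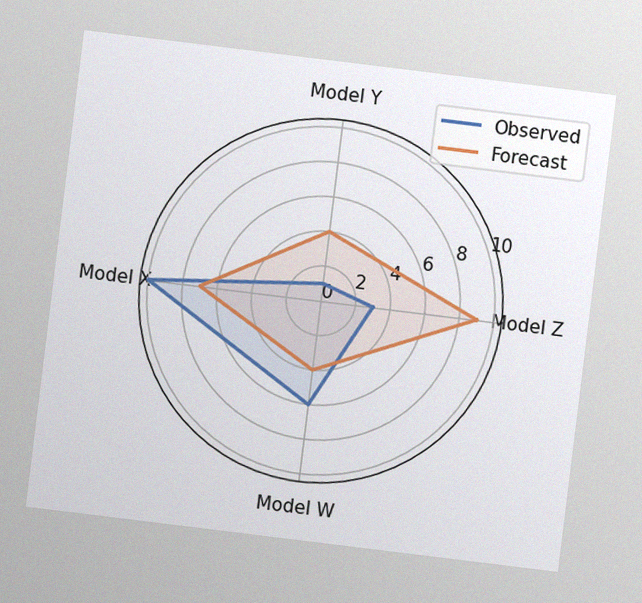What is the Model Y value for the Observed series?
The chart is tilted about 7° clockwise, with some photo noise. On the Model Y axis, Observed reaches 1.

1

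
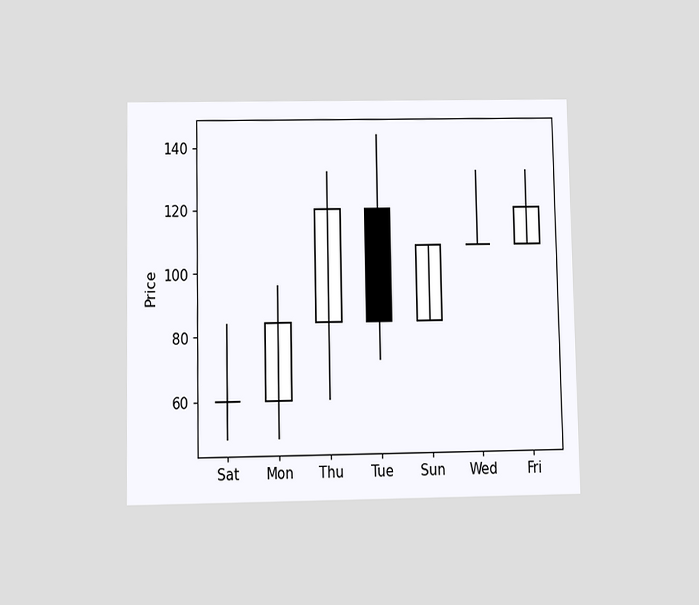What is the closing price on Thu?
120

The chart is viewed slightly from below. The Thu candle closes at 120.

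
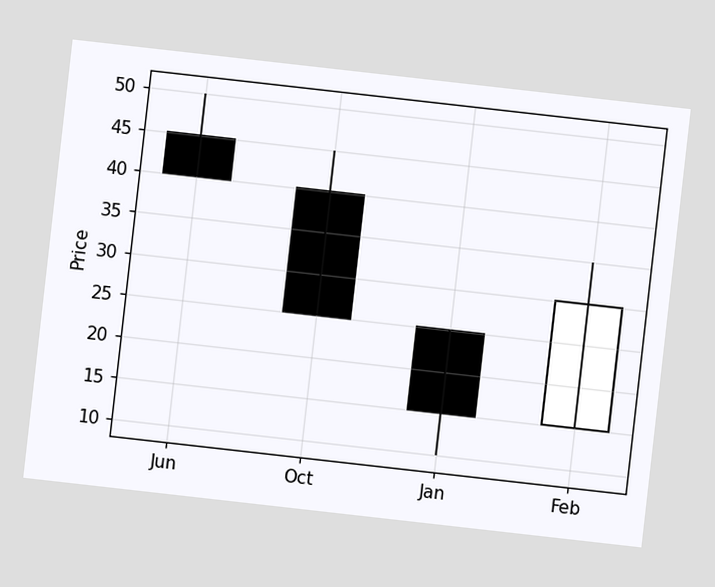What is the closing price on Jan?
The chart is tilted about 6° clockwise. The Jan candle closes at 15.

15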